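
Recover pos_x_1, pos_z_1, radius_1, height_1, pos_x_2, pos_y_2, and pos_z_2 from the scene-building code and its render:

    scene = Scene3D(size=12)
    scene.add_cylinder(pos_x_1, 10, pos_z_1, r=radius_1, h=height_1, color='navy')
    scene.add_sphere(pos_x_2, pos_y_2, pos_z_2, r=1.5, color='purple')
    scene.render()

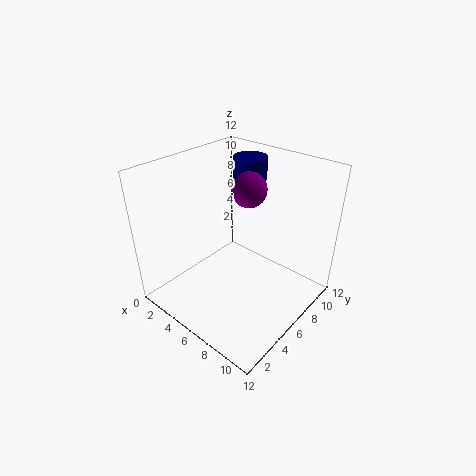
pos_x_1 = 4; pos_z_1 = 9.5; radius_1 = 1.5; height_1 = 2; pos_x_2 = 5.5; pos_y_2 = 8; pos_z_2 = 9.5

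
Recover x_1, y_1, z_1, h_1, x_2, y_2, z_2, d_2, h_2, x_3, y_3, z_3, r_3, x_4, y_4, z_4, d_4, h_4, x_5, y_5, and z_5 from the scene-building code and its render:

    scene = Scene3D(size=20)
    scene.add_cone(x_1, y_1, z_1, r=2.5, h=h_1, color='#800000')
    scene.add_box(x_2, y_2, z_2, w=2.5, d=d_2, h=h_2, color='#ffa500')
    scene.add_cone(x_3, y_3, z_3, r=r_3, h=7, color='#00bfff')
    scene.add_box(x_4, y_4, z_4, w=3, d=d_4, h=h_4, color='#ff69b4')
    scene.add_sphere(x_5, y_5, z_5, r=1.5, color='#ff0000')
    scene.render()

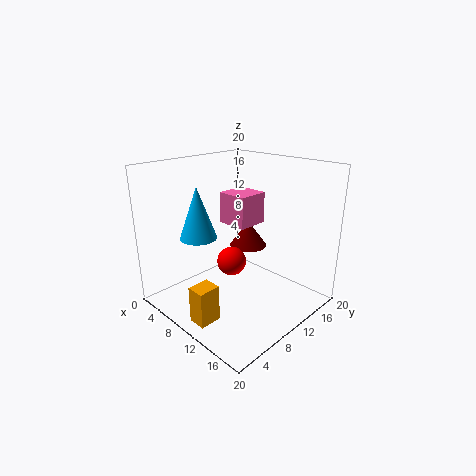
x_1 = 11
y_1 = 11
z_1 = 9
h_1 = 3.5
x_2 = 9.5
y_2 = 1.5
z_2 = 0.5
d_2 = 3
h_2 = 5
x_3 = 7
y_3 = 5.5
z_3 = 10.5
r_3 = 2.5
x_4 = 16.5
y_4 = 1
z_4 = 16.5
d_4 = 3
h_4 = 3
x_5 = 17
y_5 = 2
z_5 = 12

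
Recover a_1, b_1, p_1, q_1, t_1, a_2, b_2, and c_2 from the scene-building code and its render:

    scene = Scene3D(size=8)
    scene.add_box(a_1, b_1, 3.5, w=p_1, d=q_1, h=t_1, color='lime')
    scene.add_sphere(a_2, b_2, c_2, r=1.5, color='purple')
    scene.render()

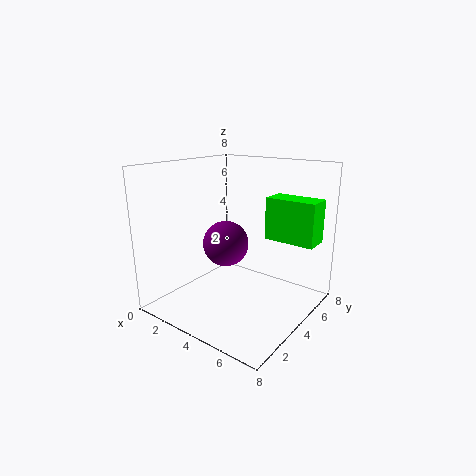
a_1 = 4.5; b_1 = 6; p_1 = 3; q_1 = 1.5; t_1 = 2.5; a_2 = 1.5; b_2 = 6; c_2 = 2.5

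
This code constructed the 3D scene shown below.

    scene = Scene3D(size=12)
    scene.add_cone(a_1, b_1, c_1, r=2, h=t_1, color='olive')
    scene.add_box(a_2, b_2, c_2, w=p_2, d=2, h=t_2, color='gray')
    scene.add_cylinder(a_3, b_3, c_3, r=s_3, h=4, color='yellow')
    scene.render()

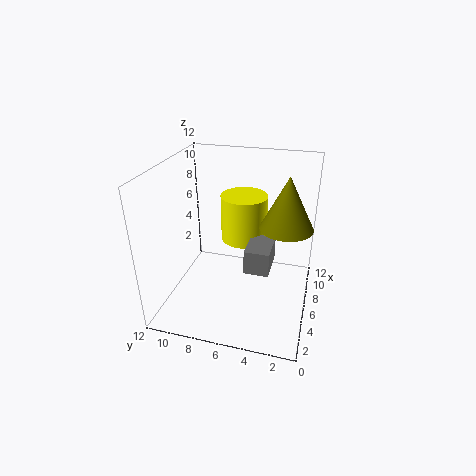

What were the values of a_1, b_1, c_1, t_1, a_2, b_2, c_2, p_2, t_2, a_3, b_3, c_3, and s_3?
a_1 = 5, b_1 = 2, c_1 = 8, t_1 = 4, a_2 = 4, b_2 = 3, c_2 = 4, p_2 = 3, t_2 = 2, a_3 = 8, b_3 = 6, c_3 = 5, s_3 = 2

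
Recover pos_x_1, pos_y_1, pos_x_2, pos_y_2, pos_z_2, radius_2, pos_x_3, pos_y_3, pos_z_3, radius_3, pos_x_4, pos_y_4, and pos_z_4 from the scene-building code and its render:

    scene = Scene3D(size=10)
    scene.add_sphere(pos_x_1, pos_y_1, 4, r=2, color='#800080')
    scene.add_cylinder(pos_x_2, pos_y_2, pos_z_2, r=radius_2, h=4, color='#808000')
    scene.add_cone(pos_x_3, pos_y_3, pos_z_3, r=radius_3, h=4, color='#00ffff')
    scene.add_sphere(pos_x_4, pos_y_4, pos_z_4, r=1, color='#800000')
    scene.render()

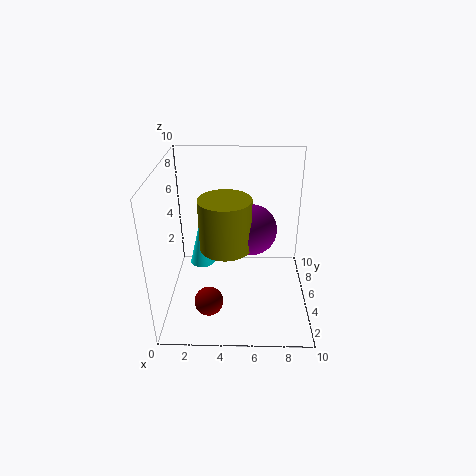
pos_x_1 = 6, pos_y_1 = 8, pos_x_2 = 4, pos_y_2 = 7, pos_z_2 = 3, radius_2 = 2, pos_x_3 = 2, pos_y_3 = 8, pos_z_3 = 1, radius_3 = 1, pos_x_4 = 3, pos_y_4 = 3, pos_z_4 = 1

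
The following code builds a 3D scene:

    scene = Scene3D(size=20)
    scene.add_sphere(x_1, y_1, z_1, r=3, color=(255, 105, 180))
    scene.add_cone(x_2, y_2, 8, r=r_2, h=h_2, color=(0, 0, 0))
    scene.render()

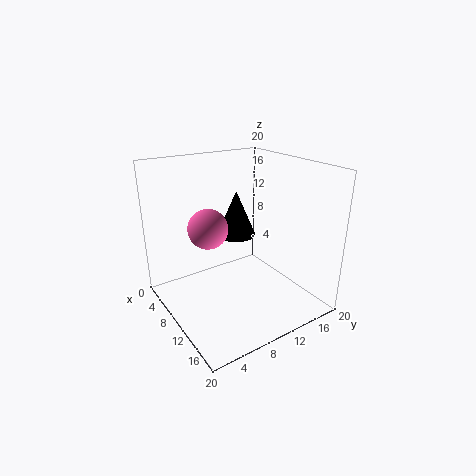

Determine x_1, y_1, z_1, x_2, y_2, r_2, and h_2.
x_1 = 5
y_1 = 8
z_1 = 10
x_2 = 5
y_2 = 13
r_2 = 3
h_2 = 7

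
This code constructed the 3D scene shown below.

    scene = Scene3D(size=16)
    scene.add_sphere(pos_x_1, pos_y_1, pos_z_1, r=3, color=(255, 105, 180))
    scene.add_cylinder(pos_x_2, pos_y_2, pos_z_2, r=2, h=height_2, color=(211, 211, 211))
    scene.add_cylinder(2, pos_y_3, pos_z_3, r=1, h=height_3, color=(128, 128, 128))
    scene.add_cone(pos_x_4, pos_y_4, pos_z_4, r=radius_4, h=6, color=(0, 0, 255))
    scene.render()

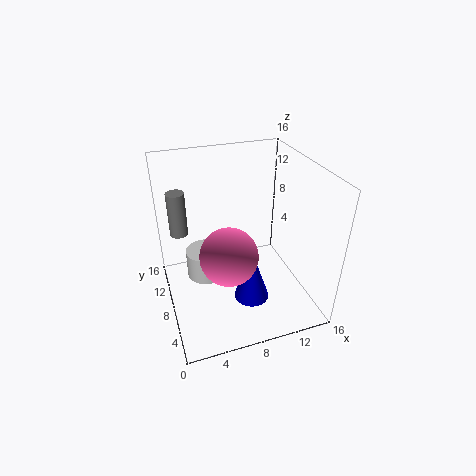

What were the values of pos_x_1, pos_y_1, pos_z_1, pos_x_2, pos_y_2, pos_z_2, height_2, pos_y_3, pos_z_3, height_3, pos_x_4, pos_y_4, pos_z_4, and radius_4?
pos_x_1 = 6; pos_y_1 = 5; pos_z_1 = 8; pos_x_2 = 4; pos_y_2 = 7; pos_z_2 = 5; height_2 = 3; pos_y_3 = 11; pos_z_3 = 8; height_3 = 5; pos_x_4 = 9; pos_y_4 = 6; pos_z_4 = 1; radius_4 = 2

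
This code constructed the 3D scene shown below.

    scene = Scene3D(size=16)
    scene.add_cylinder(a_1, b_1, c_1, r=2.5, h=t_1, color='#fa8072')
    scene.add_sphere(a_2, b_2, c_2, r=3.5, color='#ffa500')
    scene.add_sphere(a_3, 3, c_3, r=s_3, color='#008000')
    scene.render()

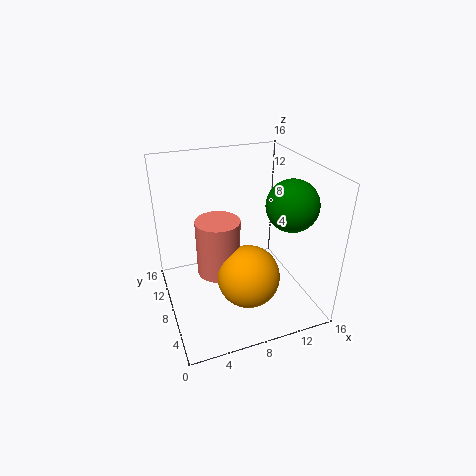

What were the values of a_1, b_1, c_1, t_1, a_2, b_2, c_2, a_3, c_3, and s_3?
a_1 = 6
b_1 = 9
c_1 = 3.5
t_1 = 6.5
a_2 = 8.5
b_2 = 6
c_2 = 4
a_3 = 11.5
c_3 = 13.5
s_3 = 2.5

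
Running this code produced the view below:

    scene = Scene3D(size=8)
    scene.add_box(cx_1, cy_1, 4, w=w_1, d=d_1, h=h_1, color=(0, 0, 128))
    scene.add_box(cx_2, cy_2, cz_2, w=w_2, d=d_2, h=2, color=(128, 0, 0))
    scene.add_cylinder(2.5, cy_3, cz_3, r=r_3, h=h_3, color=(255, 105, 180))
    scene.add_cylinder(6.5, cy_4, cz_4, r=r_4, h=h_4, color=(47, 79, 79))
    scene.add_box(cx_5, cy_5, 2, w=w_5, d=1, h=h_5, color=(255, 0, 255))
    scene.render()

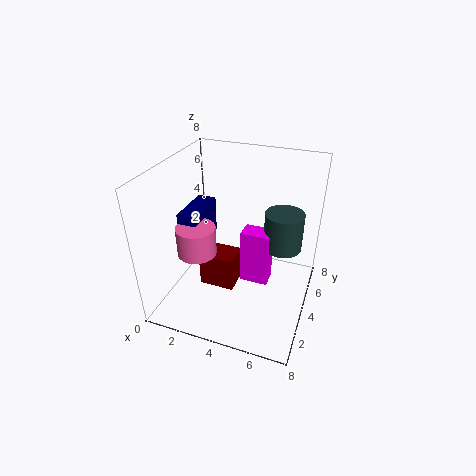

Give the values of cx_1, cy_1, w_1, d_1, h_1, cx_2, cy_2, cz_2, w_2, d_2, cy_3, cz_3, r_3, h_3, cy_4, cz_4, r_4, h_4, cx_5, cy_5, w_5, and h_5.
cx_1 = 1.5
cy_1 = 2
w_1 = 1
d_1 = 2.5
h_1 = 2
cx_2 = 2
cy_2 = 3
cz_2 = 1
w_2 = 2
d_2 = 1.5
cy_3 = 2
cz_3 = 4
r_3 = 1
h_3 = 1.5
cy_4 = 4
cz_4 = 4
r_4 = 1
h_4 = 2
cx_5 = 4.5
cy_5 = 3
w_5 = 1.5
h_5 = 3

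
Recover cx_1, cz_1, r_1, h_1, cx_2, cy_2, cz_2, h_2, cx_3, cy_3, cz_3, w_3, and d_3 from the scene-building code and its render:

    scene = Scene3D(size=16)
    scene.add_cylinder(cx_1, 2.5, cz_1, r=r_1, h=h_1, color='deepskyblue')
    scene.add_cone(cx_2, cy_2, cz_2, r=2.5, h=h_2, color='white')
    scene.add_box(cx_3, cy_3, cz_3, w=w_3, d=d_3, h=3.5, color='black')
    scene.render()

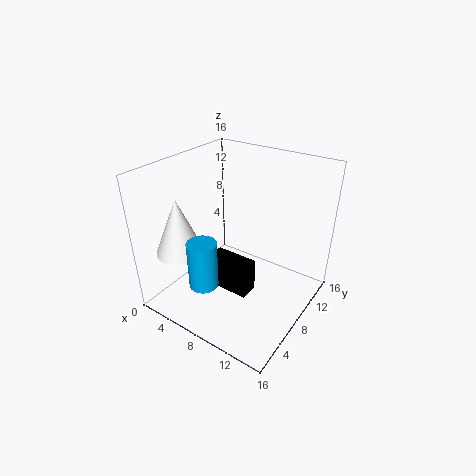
cx_1 = 7.5, cz_1 = 5, r_1 = 1.5, h_1 = 5, cx_2 = 4, cy_2 = 3, cz_2 = 7.5, h_2 = 6, cx_3 = 7, cy_3 = 4, cz_3 = 4, w_3 = 4.5, d_3 = 2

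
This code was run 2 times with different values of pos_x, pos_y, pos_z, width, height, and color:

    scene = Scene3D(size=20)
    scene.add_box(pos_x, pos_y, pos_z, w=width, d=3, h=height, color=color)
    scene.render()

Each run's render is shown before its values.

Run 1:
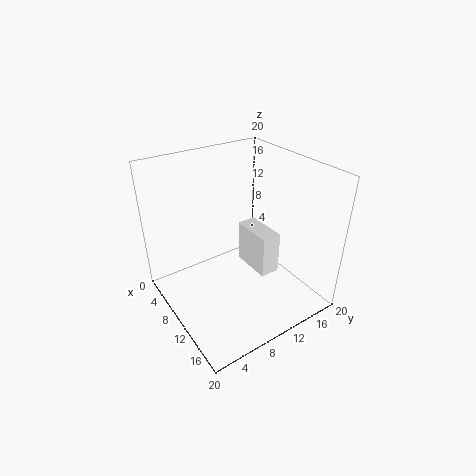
pos_x = 5; pos_y = 13.5; pos_z = 2.5; width = 6.5; height = 6.5; color = 'white'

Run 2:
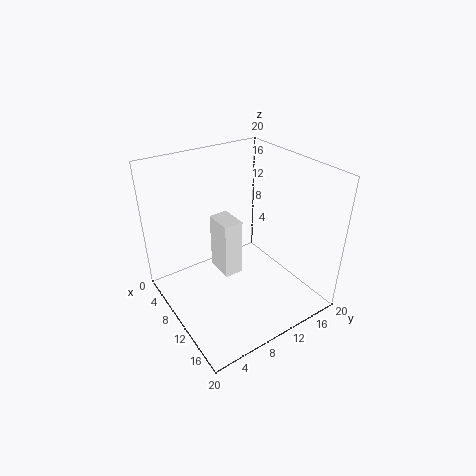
pos_x = 3; pos_y = 9.5; pos_z = 1.5; width = 4.5; height = 9; color = 'white'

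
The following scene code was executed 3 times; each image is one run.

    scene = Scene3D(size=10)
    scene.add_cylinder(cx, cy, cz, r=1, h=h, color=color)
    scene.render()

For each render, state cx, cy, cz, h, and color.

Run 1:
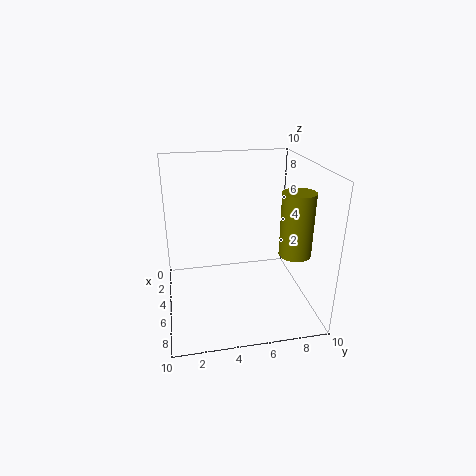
cx = 8, cy = 8, cz = 5, h = 4, color = 'olive'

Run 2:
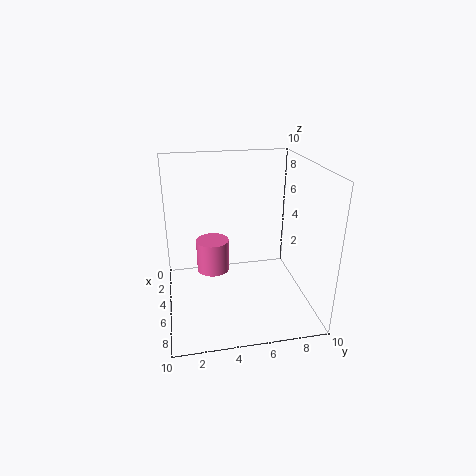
cx = 7, cy = 3, cz = 4, h = 2, color = 'hotpink'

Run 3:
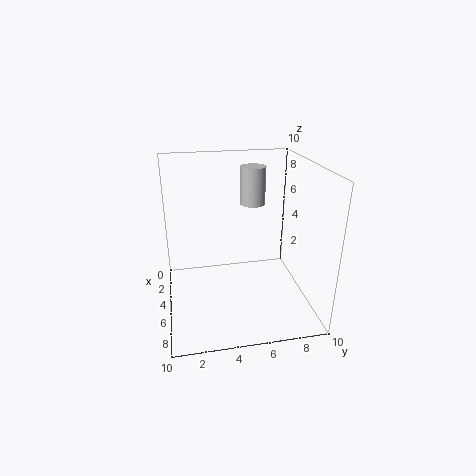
cx = 1, cy = 7, cz = 6, h = 3, color = 'lightgray'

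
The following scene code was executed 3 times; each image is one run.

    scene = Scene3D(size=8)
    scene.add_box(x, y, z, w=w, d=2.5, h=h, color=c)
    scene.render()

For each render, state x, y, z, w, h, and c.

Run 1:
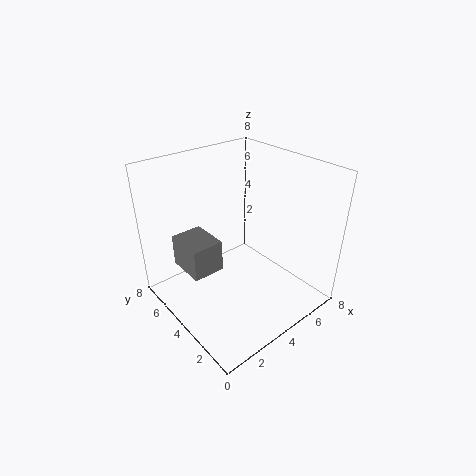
x = 2; y = 5.5; z = 1; w = 2; h = 2; c = 'gray'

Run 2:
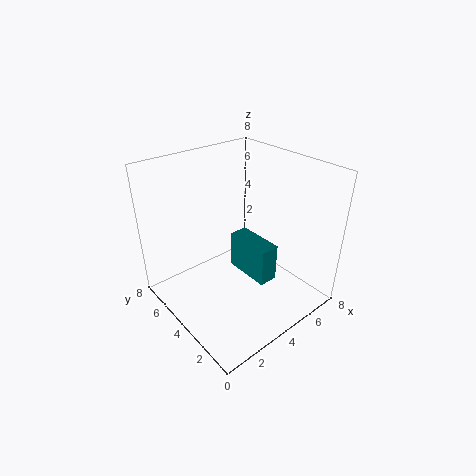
x = 3.5; y = 1.5; z = 2.5; w = 1; h = 2; c = 'teal'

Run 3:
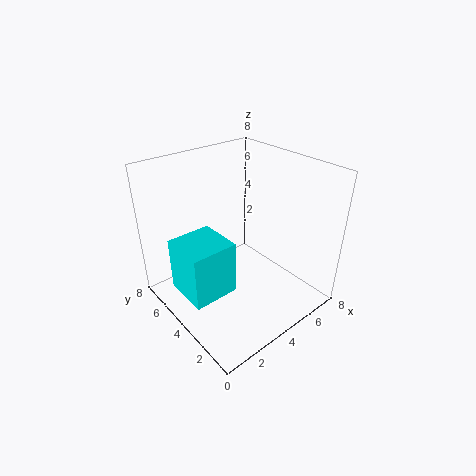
x = 0.5; y = 3; z = 1.5; w = 2.5; h = 3; c = 'cyan'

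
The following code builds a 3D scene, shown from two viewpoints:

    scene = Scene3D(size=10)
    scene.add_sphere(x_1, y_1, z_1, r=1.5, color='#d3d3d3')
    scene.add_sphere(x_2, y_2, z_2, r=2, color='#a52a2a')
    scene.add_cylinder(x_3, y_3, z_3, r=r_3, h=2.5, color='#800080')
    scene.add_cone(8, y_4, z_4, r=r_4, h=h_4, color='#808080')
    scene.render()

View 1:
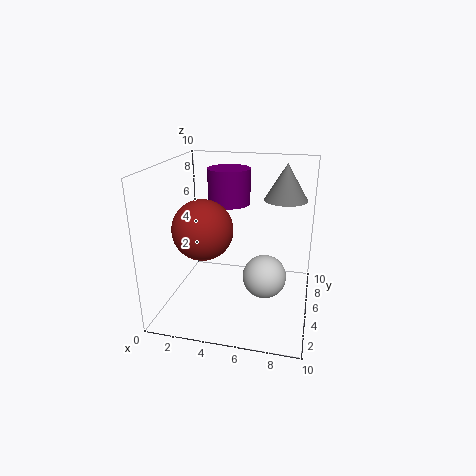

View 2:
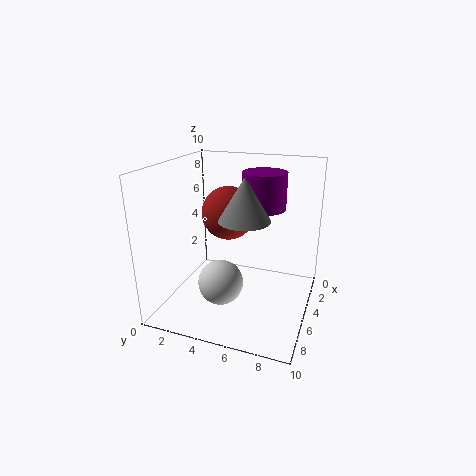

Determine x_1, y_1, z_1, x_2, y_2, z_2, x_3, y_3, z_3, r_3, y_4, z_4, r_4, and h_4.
x_1 = 7, y_1 = 4.5, z_1 = 2.5, x_2 = 3, y_2 = 3.5, z_2 = 6, x_3 = 4, y_3 = 6.5, z_3 = 7, r_3 = 1.5, y_4 = 6.5, z_4 = 7.5, r_4 = 1.5, h_4 = 2.5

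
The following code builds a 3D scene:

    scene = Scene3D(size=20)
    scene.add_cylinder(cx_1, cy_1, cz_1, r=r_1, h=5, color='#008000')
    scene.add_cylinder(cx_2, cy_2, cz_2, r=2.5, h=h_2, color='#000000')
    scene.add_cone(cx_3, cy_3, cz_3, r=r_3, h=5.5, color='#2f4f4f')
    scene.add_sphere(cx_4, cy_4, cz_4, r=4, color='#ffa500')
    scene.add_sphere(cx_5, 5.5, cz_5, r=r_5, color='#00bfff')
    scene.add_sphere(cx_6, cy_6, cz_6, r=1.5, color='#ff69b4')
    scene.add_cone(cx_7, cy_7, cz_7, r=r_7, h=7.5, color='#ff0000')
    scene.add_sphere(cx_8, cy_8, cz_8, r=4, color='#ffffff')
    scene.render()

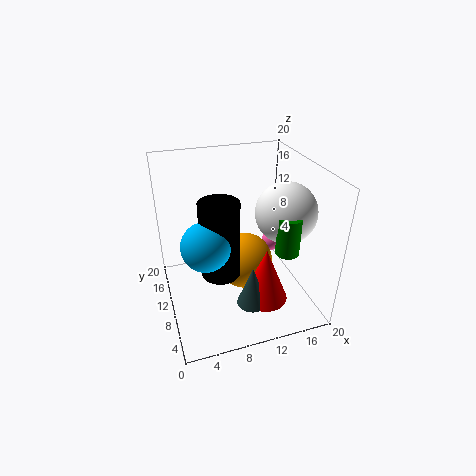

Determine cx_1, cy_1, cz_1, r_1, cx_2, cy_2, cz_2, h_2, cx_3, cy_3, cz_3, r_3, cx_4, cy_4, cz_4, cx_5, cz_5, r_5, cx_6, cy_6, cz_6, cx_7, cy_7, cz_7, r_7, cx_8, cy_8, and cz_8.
cx_1 = 14.5
cy_1 = 4
cz_1 = 10.5
r_1 = 1.5
cx_2 = 6.5
cy_2 = 6.5
cz_2 = 7.5
h_2 = 10
cx_3 = 10
cy_3 = 4
cz_3 = 3.5
r_3 = 2
cx_4 = 11
cy_4 = 10
cz_4 = 6
cx_5 = 4.5
cz_5 = 12.5
r_5 = 3
cx_6 = 16.5
cy_6 = 13
cz_6 = 6.5
cx_7 = 12
cy_7 = 4.5
cz_7 = 3.5
r_7 = 3
cx_8 = 15.5
cy_8 = 7
cz_8 = 14.5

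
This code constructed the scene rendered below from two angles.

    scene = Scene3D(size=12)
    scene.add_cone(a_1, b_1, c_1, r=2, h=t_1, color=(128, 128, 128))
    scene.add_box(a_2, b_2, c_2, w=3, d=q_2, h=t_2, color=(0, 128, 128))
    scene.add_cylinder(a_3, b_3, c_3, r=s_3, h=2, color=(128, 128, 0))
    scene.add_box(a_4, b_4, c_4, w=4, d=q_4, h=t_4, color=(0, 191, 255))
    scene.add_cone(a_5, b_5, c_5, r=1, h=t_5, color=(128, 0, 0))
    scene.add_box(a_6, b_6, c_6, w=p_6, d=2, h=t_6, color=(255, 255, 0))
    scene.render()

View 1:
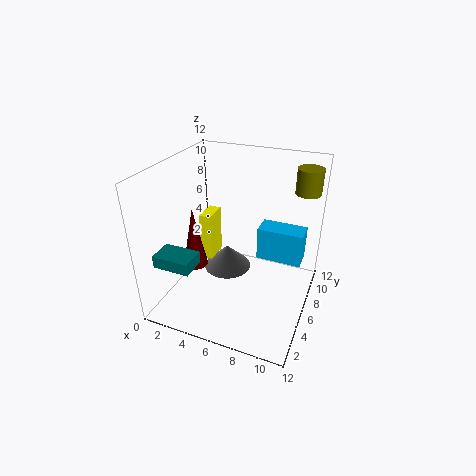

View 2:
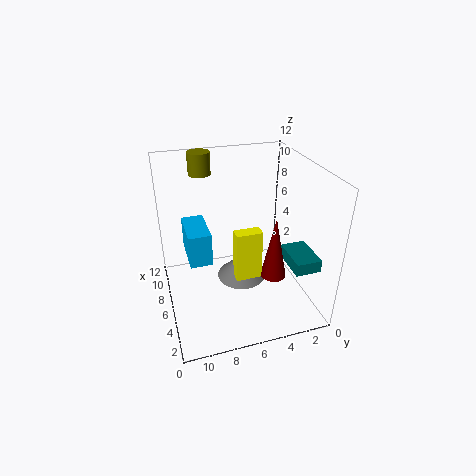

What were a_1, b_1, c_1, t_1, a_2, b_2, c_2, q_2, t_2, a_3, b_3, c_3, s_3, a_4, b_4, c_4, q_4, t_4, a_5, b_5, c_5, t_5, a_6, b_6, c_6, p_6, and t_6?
a_1 = 5
b_1 = 6
c_1 = 3
t_1 = 2
a_2 = 1
b_2 = 1
c_2 = 5
q_2 = 2
t_2 = 1
a_3 = 11
b_3 = 8
c_3 = 10
s_3 = 1
a_4 = 7
b_4 = 8
c_4 = 3
q_4 = 2
t_4 = 3
a_5 = 3
b_5 = 4
c_5 = 4
t_5 = 5
a_6 = 3
b_6 = 5
c_6 = 4
p_6 = 1
t_6 = 4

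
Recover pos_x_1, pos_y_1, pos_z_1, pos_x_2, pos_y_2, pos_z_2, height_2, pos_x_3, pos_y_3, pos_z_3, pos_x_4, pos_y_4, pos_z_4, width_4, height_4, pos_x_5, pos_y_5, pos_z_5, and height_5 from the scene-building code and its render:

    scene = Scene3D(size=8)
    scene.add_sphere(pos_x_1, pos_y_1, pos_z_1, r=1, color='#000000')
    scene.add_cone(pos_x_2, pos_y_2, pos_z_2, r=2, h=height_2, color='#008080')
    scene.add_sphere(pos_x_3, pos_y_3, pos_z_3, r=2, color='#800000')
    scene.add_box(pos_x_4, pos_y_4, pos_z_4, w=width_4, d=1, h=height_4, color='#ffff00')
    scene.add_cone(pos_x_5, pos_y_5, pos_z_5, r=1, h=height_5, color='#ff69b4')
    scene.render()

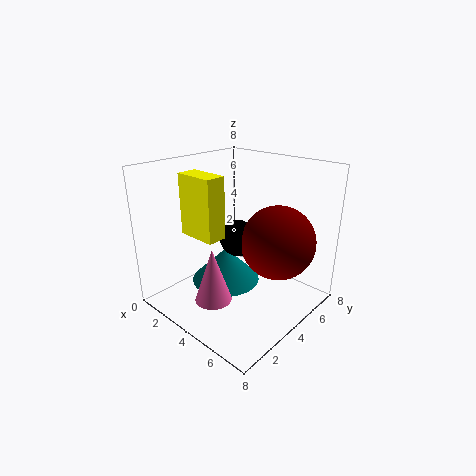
pos_x_1 = 4
pos_y_1 = 4
pos_z_1 = 4
pos_x_2 = 3
pos_y_2 = 4
pos_z_2 = 1
height_2 = 2
pos_x_3 = 6
pos_y_3 = 5
pos_z_3 = 4
pos_x_4 = 3
pos_y_4 = 1
pos_z_4 = 5
width_4 = 2
height_4 = 3
pos_x_5 = 4
pos_y_5 = 2
pos_z_5 = 1
height_5 = 3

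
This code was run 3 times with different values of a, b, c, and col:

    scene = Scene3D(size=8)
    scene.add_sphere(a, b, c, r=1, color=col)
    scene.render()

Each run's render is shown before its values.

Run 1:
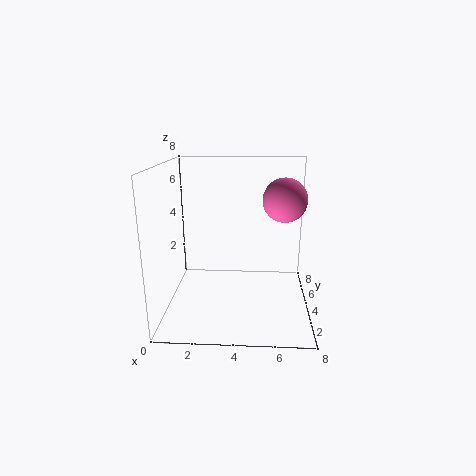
a = 6.25, b = 1.5, c = 6.75, col = 'hotpink'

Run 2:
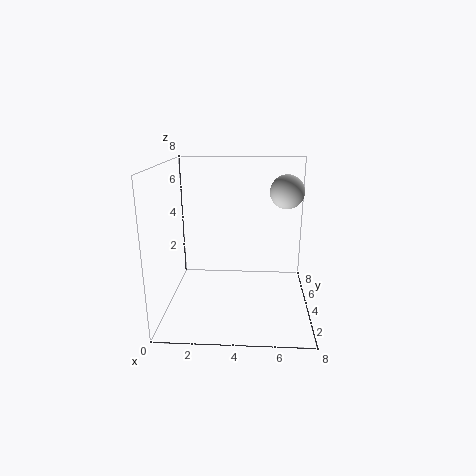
a = 6.75, b = 5.75, c = 6.25, col = 'lightgray'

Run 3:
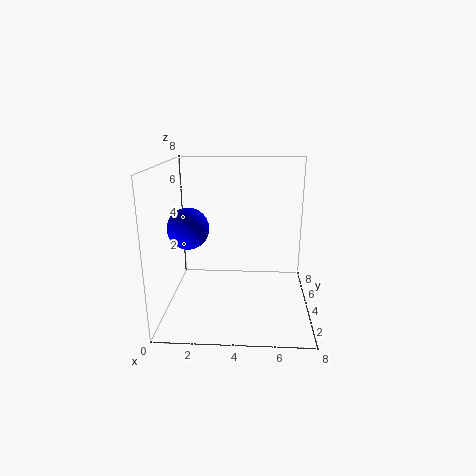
a = 1.75, b = 1.75, c = 5.25, col = 'blue'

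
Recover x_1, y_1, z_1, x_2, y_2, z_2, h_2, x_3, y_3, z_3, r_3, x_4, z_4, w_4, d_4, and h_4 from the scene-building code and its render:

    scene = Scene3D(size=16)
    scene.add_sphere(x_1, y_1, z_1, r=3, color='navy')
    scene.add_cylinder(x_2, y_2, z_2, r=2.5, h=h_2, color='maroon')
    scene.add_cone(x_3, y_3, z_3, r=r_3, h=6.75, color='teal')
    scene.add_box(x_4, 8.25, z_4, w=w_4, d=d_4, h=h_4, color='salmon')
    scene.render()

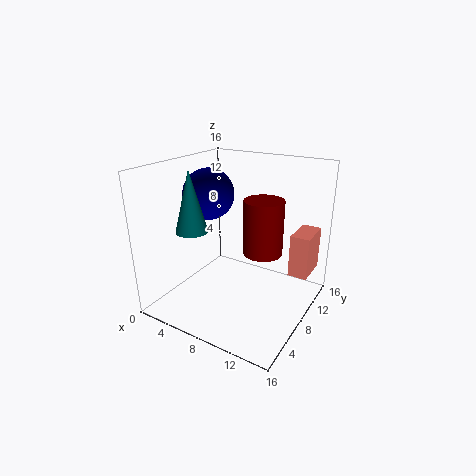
x_1 = 3.25, y_1 = 9.25, z_1 = 12, x_2 = 8.5, y_2 = 13.25, z_2 = 4, h_2 = 7, x_3 = 4, y_3 = 5, z_3 = 9, r_3 = 1.75, x_4 = 14, z_4 = 5, w_4 = 2, d_4 = 3.75, h_4 = 4.5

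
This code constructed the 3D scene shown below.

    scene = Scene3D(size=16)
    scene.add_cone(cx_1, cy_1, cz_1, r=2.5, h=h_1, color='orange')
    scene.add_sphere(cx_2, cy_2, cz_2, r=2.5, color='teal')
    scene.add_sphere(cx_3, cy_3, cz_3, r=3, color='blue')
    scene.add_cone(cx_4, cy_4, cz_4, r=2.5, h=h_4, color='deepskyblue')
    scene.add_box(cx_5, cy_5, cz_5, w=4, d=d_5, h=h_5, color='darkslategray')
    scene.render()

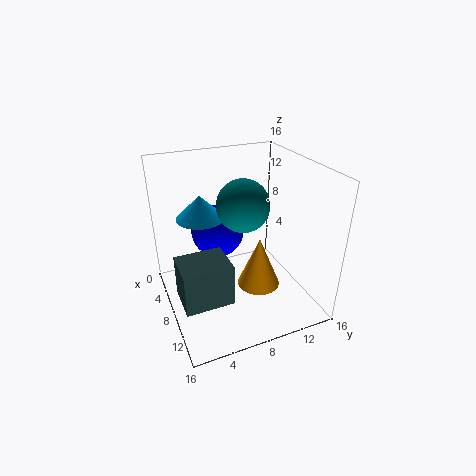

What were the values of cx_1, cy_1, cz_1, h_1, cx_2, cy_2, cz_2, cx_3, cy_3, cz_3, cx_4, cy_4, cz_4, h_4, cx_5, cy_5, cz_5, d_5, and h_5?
cx_1 = 8.5
cy_1 = 10.5
cz_1 = 1.5
h_1 = 6
cx_2 = 11.5
cy_2 = 7
cz_2 = 13.5
cx_3 = 5.5
cy_3 = 6.5
cz_3 = 8
cx_4 = 7.5
cy_4 = 4
cz_4 = 11
h_4 = 2.5
cx_5 = 9
cy_5 = 0.5
cz_5 = 3.5
d_5 = 5
h_5 = 4.5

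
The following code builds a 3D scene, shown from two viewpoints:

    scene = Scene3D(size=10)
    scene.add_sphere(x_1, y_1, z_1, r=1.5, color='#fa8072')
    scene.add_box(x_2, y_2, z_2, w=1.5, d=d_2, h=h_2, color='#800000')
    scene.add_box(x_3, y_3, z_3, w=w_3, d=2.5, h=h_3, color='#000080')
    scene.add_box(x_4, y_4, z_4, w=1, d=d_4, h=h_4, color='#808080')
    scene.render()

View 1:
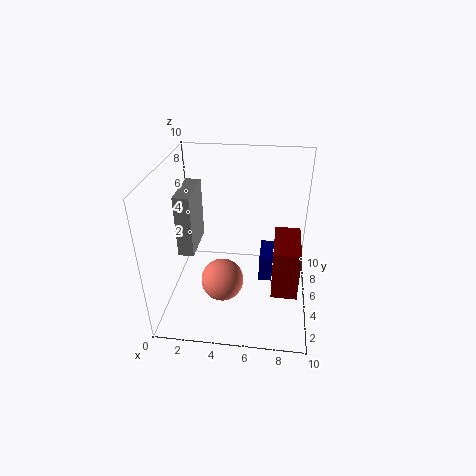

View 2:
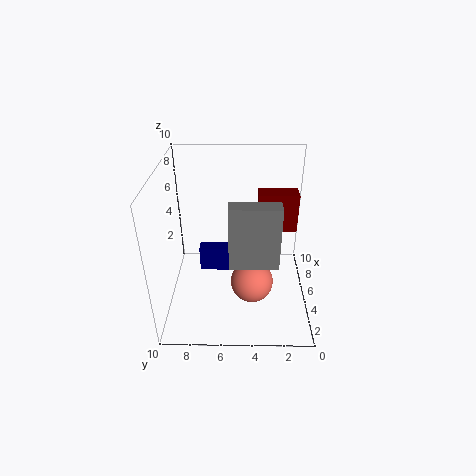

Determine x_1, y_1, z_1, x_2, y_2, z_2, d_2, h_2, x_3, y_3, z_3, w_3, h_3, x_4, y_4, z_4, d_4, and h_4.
x_1 = 4
y_1 = 4
z_1 = 2
x_2 = 7.5
y_2 = 0.5
z_2 = 4
d_2 = 3
h_2 = 3
x_3 = 6.5
y_3 = 5.5
z_3 = 1
w_3 = 1
h_3 = 2
x_4 = 1.5
y_4 = 2.5
z_4 = 5
d_4 = 3
h_4 = 4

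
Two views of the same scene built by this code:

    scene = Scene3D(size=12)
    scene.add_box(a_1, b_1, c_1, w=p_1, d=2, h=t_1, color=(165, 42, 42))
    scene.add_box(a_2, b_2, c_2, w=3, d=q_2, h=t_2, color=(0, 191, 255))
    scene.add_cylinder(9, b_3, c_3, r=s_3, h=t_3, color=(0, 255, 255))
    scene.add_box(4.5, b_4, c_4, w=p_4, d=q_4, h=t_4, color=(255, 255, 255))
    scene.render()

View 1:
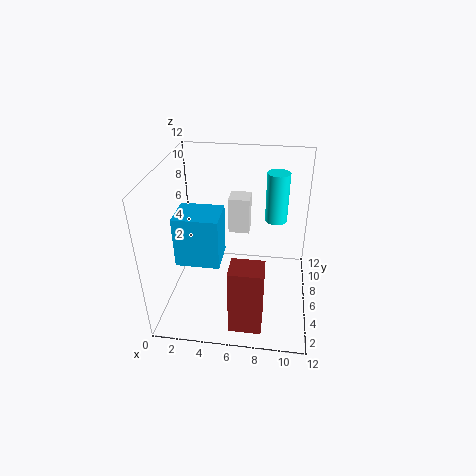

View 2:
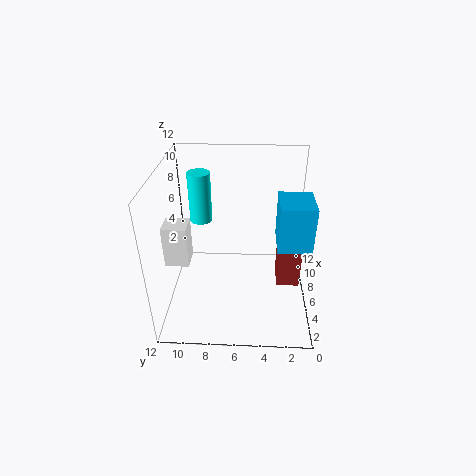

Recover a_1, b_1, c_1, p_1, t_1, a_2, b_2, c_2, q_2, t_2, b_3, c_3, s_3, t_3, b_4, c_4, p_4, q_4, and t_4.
a_1 = 6; b_1 = 0.5; c_1 = 1; p_1 = 2.5; t_1 = 5.5; a_2 = 2.5; b_2 = 0.5; c_2 = 7; q_2 = 2.5; t_2 = 3.5; b_3 = 9.5; c_3 = 6; s_3 = 1; t_3 = 4.5; b_4 = 10; c_4 = 4; p_4 = 2; q_4 = 2; t_4 = 3.5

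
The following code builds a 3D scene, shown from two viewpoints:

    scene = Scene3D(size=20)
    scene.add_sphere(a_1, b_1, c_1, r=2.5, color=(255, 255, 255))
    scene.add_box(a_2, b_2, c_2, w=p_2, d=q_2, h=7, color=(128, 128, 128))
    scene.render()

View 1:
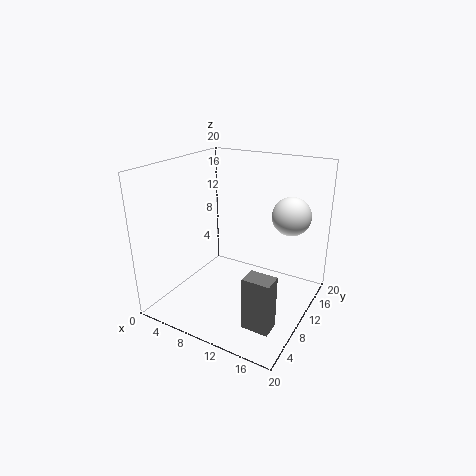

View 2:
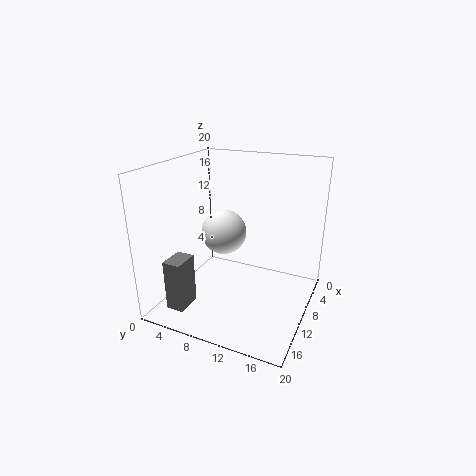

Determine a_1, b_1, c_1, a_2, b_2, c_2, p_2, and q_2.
a_1 = 17
b_1 = 11.5
c_1 = 14
a_2 = 14.5
b_2 = 3
c_2 = 1.5
p_2 = 3.5
q_2 = 2.5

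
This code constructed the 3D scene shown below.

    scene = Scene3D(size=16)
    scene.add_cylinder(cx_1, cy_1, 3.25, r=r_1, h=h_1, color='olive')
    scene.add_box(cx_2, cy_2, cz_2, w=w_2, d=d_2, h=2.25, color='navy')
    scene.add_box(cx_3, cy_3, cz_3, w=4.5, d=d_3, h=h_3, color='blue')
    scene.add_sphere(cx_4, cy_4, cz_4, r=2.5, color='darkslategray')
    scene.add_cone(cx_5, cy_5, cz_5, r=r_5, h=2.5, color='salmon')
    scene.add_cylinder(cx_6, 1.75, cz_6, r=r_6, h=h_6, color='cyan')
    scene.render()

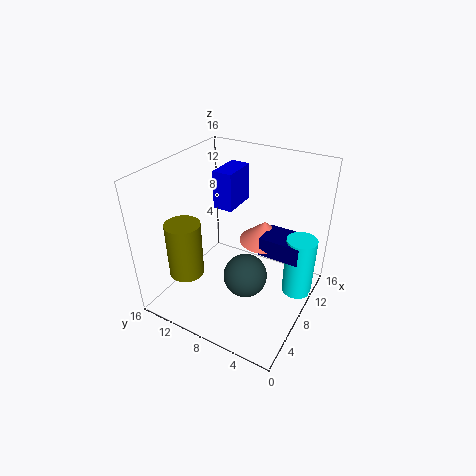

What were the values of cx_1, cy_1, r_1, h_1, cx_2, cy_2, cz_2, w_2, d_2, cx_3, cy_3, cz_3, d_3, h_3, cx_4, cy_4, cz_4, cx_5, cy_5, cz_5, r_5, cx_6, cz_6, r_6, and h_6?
cx_1 = 5
cy_1 = 13.25
r_1 = 2
h_1 = 6.5
cx_2 = 9.75
cy_2 = 1.5
cz_2 = 5.25
w_2 = 3.5
d_2 = 4.75
cx_3 = 11.5
cy_3 = 11
cz_3 = 8.75
d_3 = 2.5
h_3 = 4.75
cx_4 = 7.5
cy_4 = 6.75
cz_4 = 3.5
cx_5 = 12.25
cy_5 = 6.75
cz_5 = 5.75
r_5 = 3
cx_6 = 11.5
cz_6 = 0.5
r_6 = 1.75
h_6 = 7.25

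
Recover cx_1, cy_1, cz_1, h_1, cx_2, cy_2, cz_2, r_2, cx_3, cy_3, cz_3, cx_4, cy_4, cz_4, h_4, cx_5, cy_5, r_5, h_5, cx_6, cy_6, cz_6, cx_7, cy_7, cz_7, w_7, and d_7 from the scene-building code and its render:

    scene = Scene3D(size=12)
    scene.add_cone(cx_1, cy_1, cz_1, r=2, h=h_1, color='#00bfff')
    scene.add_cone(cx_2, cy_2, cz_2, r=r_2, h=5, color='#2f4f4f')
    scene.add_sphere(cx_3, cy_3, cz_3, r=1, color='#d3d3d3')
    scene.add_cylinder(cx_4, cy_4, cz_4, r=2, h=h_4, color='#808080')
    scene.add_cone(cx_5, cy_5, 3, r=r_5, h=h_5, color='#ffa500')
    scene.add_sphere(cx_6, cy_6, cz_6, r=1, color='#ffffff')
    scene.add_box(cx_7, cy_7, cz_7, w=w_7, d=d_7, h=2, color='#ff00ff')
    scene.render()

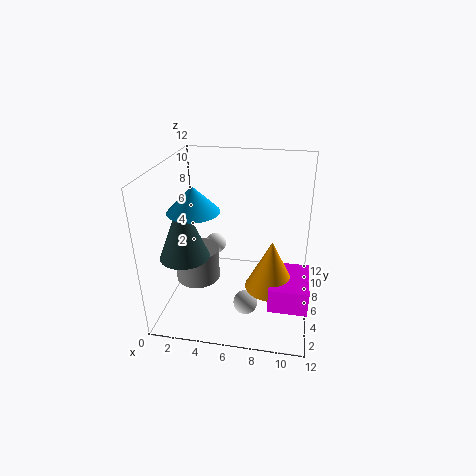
cx_1 = 3; cy_1 = 4; cz_1 = 9; h_1 = 2; cx_2 = 2; cy_2 = 4; cz_2 = 5; r_2 = 2; cx_3 = 7; cy_3 = 4; cz_3 = 1; cx_4 = 2; cy_4 = 7; cz_4 = 1; h_4 = 3; cx_5 = 9; cy_5 = 4; r_5 = 2; h_5 = 4; cx_6 = 3; cy_6 = 10; cz_6 = 3; cx_7 = 9; cy_7 = 2; cz_7 = 2; w_7 = 3; d_7 = 4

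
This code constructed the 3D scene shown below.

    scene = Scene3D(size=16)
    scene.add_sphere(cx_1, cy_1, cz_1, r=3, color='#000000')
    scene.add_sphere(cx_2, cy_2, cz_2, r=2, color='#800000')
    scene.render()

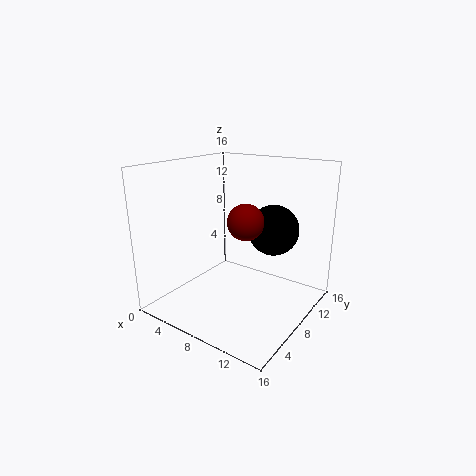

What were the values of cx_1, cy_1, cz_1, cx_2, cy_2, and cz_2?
cx_1 = 10; cy_1 = 12.5; cz_1 = 8; cx_2 = 9; cy_2 = 8; cz_2 = 10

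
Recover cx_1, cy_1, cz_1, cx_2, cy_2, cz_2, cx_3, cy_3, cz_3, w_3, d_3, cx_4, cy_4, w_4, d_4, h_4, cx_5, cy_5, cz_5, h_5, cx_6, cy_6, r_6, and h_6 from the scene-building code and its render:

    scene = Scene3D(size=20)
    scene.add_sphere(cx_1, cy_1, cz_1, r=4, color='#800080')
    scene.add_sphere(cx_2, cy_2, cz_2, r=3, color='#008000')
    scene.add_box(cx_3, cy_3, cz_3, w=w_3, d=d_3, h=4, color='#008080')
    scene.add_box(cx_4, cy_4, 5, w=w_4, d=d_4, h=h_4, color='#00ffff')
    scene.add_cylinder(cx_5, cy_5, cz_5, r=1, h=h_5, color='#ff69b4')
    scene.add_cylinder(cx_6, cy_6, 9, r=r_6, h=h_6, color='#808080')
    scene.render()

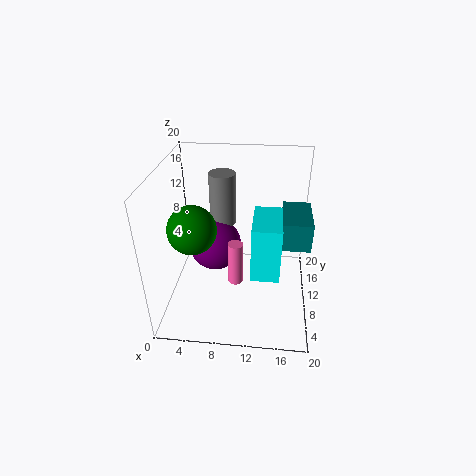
cx_1 = 6; cy_1 = 14; cz_1 = 6; cx_2 = 5; cy_2 = 5; cz_2 = 14; cx_3 = 16; cy_3 = 9; cz_3 = 9; w_3 = 4; d_3 = 7; cx_4 = 12; cy_4 = 7; w_4 = 4; d_4 = 7; h_4 = 8; cx_5 = 10; cy_5 = 7; cz_5 = 5; h_5 = 6; cx_6 = 7; cy_6 = 16; r_6 = 2; h_6 = 8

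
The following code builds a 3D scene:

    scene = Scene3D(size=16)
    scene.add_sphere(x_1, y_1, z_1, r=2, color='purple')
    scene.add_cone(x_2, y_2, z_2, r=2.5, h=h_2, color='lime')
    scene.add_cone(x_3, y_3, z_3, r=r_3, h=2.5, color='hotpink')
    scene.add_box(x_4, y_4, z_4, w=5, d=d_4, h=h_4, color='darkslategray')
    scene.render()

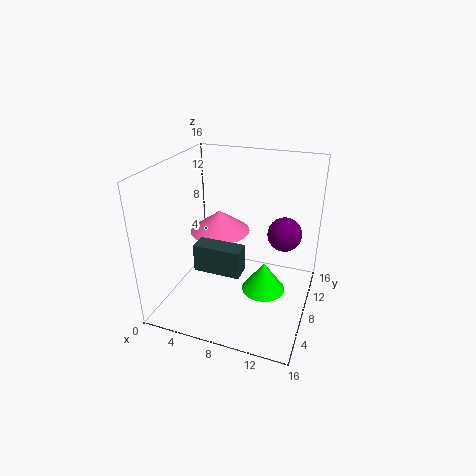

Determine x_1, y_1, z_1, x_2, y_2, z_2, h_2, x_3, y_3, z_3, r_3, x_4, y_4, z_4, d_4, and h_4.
x_1 = 12.5, y_1 = 11.5, z_1 = 7.5, x_2 = 11, y_2 = 8.5, z_2 = 1.5, h_2 = 3.5, x_3 = 5, y_3 = 10, z_3 = 7.5, r_3 = 3.5, x_4 = 4.5, y_4 = 4, z_4 = 5.5, d_4 = 2, h_4 = 3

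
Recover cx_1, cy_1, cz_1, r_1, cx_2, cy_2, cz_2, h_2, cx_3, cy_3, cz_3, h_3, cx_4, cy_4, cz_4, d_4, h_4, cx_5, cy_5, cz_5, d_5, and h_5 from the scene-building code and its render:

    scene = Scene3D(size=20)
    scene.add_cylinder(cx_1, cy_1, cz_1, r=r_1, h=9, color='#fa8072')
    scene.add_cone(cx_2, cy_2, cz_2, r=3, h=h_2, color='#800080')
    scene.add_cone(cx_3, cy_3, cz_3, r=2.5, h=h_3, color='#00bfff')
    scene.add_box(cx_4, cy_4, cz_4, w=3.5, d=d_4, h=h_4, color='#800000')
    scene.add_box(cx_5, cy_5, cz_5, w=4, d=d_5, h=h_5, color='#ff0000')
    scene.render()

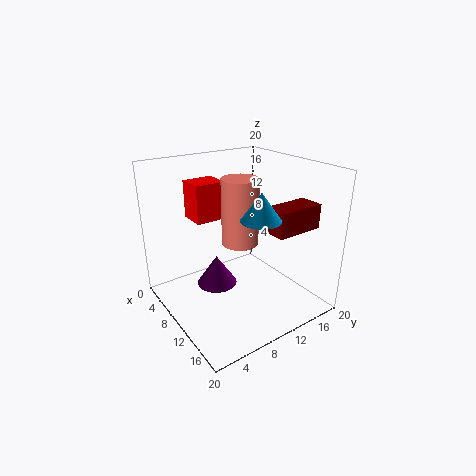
cx_1 = 10.5, cy_1 = 10, cz_1 = 9.5, r_1 = 2.5, cx_2 = 6.5, cy_2 = 8.5, cz_2 = 1.5, h_2 = 4.5, cx_3 = 15.5, cy_3 = 9.5, cz_3 = 14.5, h_3 = 3.5, cx_4 = 12, cy_4 = 13, cz_4 = 11, d_4 = 7, h_4 = 3.5, cx_5 = 2, cy_5 = 6, cz_5 = 11.5, d_5 = 4.5, h_5 = 5.5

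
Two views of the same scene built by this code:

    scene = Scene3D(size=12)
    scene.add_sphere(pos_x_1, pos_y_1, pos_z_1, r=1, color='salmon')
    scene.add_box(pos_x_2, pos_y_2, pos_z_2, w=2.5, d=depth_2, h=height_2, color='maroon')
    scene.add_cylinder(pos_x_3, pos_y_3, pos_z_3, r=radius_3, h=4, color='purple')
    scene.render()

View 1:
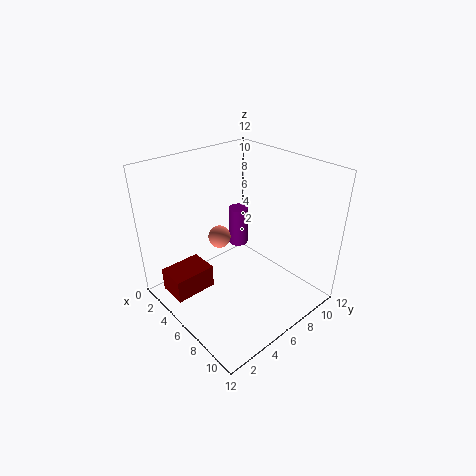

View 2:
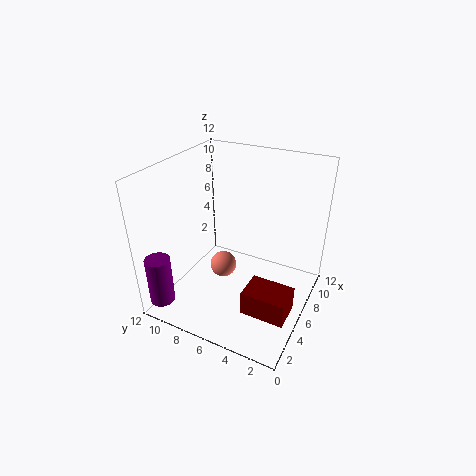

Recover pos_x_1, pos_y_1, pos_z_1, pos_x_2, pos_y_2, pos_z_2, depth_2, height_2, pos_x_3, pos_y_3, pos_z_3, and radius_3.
pos_x_1 = 3.5, pos_y_1 = 6, pos_z_1 = 5, pos_x_2 = 2.5, pos_y_2 = 0.5, pos_z_2 = 1.5, depth_2 = 3.5, height_2 = 2, pos_x_3 = 1, pos_y_3 = 10.5, pos_z_3 = 1.5, radius_3 = 1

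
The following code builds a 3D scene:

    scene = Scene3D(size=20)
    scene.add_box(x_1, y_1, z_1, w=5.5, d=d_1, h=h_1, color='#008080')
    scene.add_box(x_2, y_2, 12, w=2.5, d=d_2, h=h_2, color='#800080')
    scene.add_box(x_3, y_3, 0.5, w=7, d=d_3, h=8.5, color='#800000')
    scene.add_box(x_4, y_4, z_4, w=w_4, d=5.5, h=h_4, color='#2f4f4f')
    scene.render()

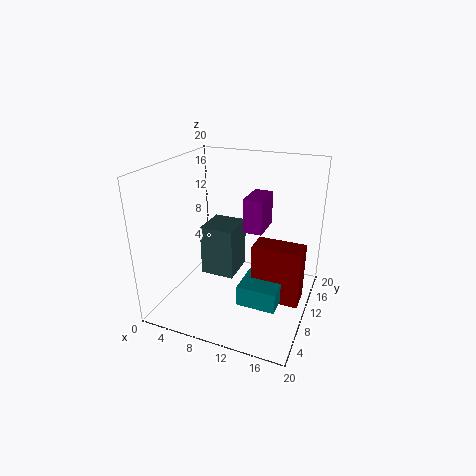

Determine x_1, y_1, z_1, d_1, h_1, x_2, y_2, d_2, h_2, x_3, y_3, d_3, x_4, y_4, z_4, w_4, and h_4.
x_1 = 11
y_1 = 7
z_1 = 1
d_1 = 5.5
h_1 = 3
x_2 = 11.5
y_2 = 8
d_2 = 4.5
h_2 = 4.5
x_3 = 12
y_3 = 10
d_3 = 3.5
x_4 = 4
y_4 = 10
z_4 = 3
w_4 = 5
h_4 = 7.5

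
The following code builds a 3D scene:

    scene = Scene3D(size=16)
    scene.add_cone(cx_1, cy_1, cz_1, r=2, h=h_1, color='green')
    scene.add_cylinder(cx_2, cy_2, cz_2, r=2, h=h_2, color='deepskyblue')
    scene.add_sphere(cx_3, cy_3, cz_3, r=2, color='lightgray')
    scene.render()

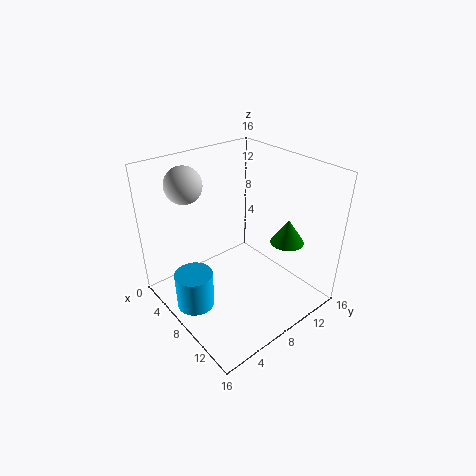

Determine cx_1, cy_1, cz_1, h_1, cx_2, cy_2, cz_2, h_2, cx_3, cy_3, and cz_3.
cx_1 = 10; cy_1 = 14; cz_1 = 6; h_1 = 3; cx_2 = 8; cy_2 = 2; cz_2 = 2; h_2 = 4; cx_3 = 4; cy_3 = 4; cz_3 = 14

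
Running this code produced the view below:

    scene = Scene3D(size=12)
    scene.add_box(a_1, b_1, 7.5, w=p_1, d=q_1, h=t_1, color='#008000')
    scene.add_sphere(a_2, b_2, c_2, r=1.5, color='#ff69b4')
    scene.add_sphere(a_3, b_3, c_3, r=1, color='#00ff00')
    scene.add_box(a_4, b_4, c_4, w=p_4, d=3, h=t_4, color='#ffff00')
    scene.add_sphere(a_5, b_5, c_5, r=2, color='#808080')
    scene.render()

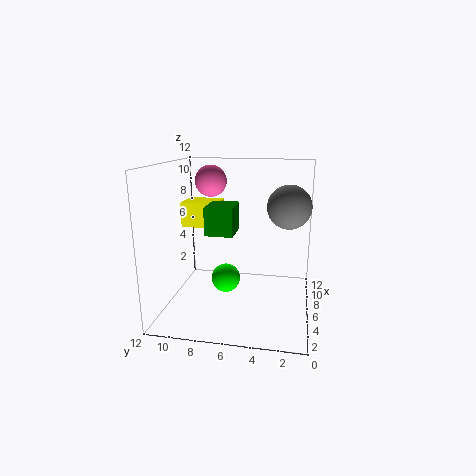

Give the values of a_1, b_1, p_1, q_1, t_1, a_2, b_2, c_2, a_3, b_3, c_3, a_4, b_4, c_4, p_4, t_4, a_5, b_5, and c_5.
a_1 = 1.5, b_1 = 5.5, p_1 = 2.5, q_1 = 2, t_1 = 2, a_2 = 10.5, b_2 = 9.5, c_2 = 10, a_3 = 1.5, b_3 = 6, c_3 = 4.5, a_4 = 5, b_4 = 7.5, c_4 = 7, p_4 = 2.5, t_4 = 2, a_5 = 9.5, b_5 = 2, c_5 = 8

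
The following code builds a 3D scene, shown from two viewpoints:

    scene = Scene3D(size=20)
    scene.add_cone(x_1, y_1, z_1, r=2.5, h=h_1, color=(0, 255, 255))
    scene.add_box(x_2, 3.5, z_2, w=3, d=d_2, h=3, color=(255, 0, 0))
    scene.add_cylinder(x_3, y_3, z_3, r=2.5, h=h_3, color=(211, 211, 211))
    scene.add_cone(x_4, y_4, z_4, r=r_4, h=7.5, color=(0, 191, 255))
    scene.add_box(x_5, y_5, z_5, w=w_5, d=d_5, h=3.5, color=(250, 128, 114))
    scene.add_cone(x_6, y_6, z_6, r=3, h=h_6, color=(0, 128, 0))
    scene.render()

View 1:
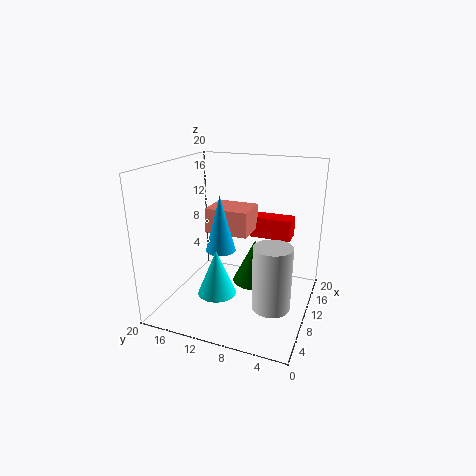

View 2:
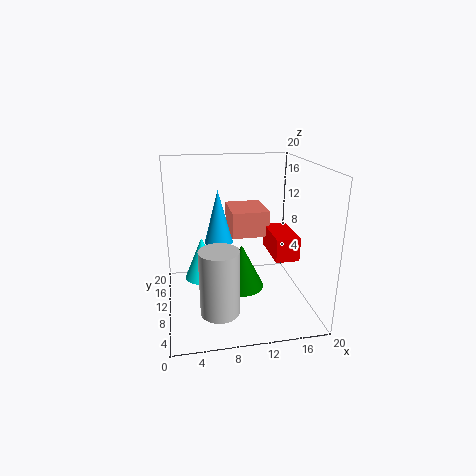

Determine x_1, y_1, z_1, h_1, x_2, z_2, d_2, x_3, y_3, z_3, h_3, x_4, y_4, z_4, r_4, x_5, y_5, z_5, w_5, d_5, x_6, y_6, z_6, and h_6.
x_1 = 5; y_1 = 11; z_1 = 4; h_1 = 6; x_2 = 13.5; z_2 = 9; d_2 = 6; x_3 = 6.5; y_3 = 4; z_3 = 2.5; h_3 = 8.5; x_4 = 7.5; y_4 = 11.5; z_4 = 9; r_4 = 2; x_5 = 9; y_5 = 8.5; z_5 = 10.5; w_5 = 5; d_5 = 6; x_6 = 10; y_6 = 7.5; z_6 = 4; h_6 = 6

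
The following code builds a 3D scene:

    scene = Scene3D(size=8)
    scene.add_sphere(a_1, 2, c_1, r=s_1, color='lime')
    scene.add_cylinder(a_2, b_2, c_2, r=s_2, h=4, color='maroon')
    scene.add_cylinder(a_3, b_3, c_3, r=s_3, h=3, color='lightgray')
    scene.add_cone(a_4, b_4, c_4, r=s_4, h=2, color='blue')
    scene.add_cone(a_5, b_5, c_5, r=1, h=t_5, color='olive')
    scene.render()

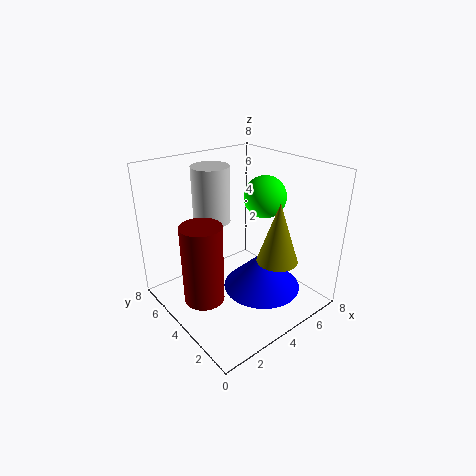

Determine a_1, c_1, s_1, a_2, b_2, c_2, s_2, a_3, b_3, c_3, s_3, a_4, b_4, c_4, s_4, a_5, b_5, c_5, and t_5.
a_1 = 4, c_1 = 7, s_1 = 1, a_2 = 1, b_2 = 3, c_2 = 2, s_2 = 1, a_3 = 3, b_3 = 5, c_3 = 5, s_3 = 1, a_4 = 4, b_4 = 2, c_4 = 2, s_4 = 2, a_5 = 4, b_5 = 1, c_5 = 4, t_5 = 3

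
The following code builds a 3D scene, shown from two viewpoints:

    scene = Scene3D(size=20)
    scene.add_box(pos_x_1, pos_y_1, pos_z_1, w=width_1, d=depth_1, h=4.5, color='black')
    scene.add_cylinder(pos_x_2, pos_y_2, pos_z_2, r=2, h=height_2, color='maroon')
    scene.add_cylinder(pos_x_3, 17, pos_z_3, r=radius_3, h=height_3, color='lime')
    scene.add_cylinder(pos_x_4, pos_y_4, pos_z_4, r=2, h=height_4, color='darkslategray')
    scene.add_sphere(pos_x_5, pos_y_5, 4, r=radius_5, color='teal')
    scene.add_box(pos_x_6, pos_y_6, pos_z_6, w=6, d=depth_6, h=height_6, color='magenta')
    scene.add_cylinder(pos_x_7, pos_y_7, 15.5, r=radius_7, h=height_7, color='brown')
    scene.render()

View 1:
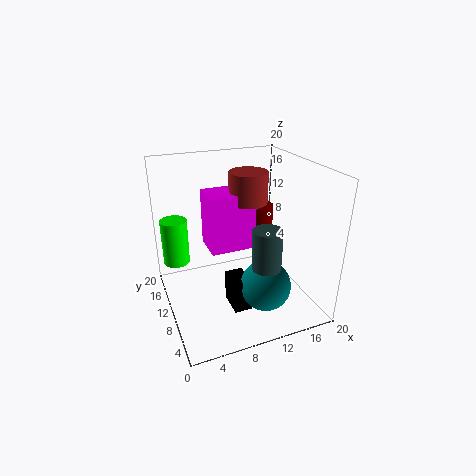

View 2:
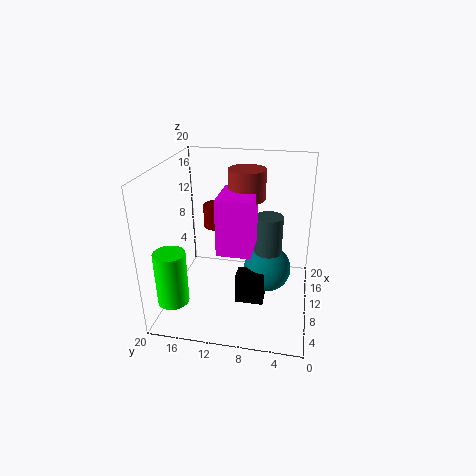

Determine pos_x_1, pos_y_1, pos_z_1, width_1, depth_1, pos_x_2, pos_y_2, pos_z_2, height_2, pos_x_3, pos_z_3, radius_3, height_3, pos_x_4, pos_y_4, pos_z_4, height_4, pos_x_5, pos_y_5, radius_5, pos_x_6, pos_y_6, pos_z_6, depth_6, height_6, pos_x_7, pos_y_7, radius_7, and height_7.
pos_x_1 = 8
pos_y_1 = 6
pos_z_1 = 0.5
width_1 = 2.5
depth_1 = 4
pos_x_2 = 15.5
pos_y_2 = 14.5
pos_z_2 = 9
height_2 = 3.5
pos_x_3 = 2.5
pos_z_3 = 4
radius_3 = 2
height_3 = 7
pos_x_4 = 12.5
pos_y_4 = 6
pos_z_4 = 3
height_4 = 9.5
pos_x_5 = 12.5
pos_y_5 = 6
radius_5 = 3.5
pos_x_6 = 5.5
pos_y_6 = 7.5
pos_z_6 = 9.5
depth_6 = 4.5
height_6 = 7.5
pos_x_7 = 11
pos_y_7 = 9
radius_7 = 2.5
height_7 = 4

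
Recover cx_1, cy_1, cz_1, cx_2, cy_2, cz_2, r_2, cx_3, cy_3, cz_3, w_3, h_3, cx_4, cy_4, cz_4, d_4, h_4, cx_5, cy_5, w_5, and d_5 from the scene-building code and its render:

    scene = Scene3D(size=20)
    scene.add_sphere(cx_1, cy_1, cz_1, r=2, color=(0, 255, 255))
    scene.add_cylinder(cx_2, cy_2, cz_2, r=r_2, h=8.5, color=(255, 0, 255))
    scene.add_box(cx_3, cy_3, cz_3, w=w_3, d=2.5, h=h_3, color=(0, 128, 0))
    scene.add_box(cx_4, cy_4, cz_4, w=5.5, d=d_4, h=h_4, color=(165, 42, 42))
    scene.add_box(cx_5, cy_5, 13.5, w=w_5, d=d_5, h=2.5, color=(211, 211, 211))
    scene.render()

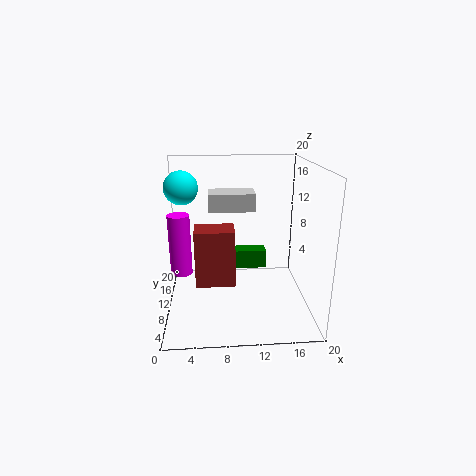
cx_1 = 3, cy_1 = 6, cz_1 = 18, cx_2 = 2, cy_2 = 10, cz_2 = 5, r_2 = 1.5, cx_3 = 9.5, cy_3 = 15.5, cz_3 = 2.5, w_3 = 5.5, h_3 = 3, cx_4 = 4, cy_4 = 8, cz_4 = 3.5, d_4 = 4, h_4 = 8, cx_5 = 6, cy_5 = 10.5, w_5 = 6.5, d_5 = 4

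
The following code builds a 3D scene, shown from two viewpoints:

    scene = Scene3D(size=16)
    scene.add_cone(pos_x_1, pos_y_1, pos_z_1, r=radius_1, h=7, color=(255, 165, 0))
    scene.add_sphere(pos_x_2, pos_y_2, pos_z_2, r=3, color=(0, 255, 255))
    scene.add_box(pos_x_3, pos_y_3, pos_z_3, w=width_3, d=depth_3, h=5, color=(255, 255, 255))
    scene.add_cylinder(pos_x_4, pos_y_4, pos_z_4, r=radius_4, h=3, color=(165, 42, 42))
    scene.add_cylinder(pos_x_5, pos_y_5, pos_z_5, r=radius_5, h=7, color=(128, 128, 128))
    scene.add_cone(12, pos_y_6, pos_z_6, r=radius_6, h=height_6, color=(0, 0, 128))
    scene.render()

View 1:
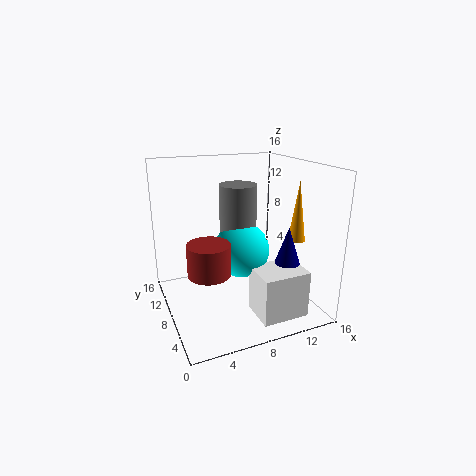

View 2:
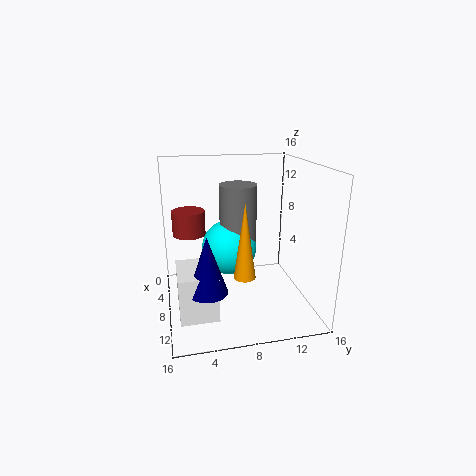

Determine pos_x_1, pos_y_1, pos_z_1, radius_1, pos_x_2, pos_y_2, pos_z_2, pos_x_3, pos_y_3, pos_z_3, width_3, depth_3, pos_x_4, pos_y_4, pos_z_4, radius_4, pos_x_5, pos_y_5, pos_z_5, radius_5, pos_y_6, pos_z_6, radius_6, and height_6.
pos_x_1 = 15, pos_y_1 = 7, pos_z_1 = 7, radius_1 = 1, pos_x_2 = 8, pos_y_2 = 7, pos_z_2 = 7, pos_x_3 = 8, pos_y_3 = 1, pos_z_3 = 1, width_3 = 5, depth_3 = 4, pos_x_4 = 3, pos_y_4 = 3, pos_z_4 = 7, radius_4 = 2, pos_x_5 = 8, pos_y_5 = 8, pos_z_5 = 7, radius_5 = 2, pos_y_6 = 4, pos_z_6 = 4, radius_6 = 2, height_6 = 6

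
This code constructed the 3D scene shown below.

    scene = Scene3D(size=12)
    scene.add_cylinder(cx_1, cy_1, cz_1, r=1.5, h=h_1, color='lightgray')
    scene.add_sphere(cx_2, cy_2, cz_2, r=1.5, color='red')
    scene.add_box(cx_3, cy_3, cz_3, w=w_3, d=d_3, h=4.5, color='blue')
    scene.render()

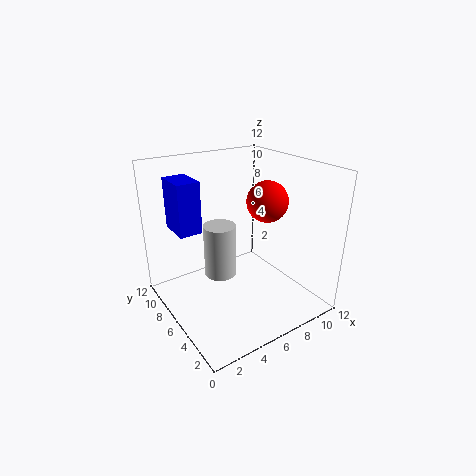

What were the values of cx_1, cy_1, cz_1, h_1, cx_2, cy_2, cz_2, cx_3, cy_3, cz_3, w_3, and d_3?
cx_1 = 6, cy_1 = 9, cz_1 = 1, h_1 = 5, cx_2 = 6.5, cy_2 = 3, cz_2 = 10, cx_3 = 2, cy_3 = 8.5, cz_3 = 6, w_3 = 2, d_3 = 3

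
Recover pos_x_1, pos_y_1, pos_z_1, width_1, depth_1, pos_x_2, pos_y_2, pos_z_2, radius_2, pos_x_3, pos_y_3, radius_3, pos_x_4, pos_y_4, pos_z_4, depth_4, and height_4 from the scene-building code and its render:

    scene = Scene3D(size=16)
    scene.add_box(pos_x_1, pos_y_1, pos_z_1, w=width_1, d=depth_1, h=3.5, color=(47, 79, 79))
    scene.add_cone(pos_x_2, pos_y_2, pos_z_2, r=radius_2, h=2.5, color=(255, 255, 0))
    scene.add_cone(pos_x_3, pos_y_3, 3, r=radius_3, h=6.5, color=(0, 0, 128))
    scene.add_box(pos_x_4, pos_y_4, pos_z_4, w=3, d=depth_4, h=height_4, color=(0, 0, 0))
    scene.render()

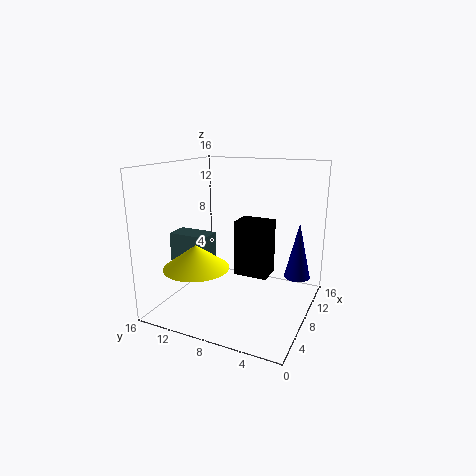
pos_x_1 = 5, pos_y_1 = 10.5, pos_z_1 = 5, width_1 = 2.5, depth_1 = 4.5, pos_x_2 = 4, pos_y_2 = 11, pos_z_2 = 5.5, radius_2 = 3.5, pos_x_3 = 11.5, pos_y_3 = 2, radius_3 = 1.5, pos_x_4 = 9, pos_y_4 = 5, pos_z_4 = 3, depth_4 = 4, height_4 = 6.5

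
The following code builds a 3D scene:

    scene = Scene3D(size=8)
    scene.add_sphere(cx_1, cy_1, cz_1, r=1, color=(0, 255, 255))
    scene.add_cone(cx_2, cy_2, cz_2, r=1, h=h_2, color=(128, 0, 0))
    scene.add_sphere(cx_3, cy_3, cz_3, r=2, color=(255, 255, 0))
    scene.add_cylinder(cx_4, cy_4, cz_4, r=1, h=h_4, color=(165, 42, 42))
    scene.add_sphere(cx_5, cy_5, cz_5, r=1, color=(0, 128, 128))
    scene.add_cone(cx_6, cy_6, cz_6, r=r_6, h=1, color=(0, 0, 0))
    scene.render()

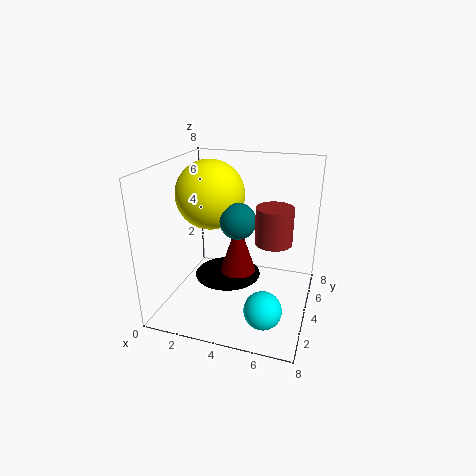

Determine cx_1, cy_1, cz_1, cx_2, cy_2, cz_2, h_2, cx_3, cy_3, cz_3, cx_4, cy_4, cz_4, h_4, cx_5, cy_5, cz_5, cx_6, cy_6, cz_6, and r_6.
cx_1 = 6
cy_1 = 2
cz_1 = 1
cx_2 = 4
cy_2 = 4
cz_2 = 2
h_2 = 3
cx_3 = 2
cy_3 = 5
cz_3 = 6
cx_4 = 6
cy_4 = 4
cz_4 = 4
h_4 = 2
cx_5 = 4
cy_5 = 4
cz_5 = 5
cx_6 = 3
cy_6 = 5
cz_6 = 1
r_6 = 2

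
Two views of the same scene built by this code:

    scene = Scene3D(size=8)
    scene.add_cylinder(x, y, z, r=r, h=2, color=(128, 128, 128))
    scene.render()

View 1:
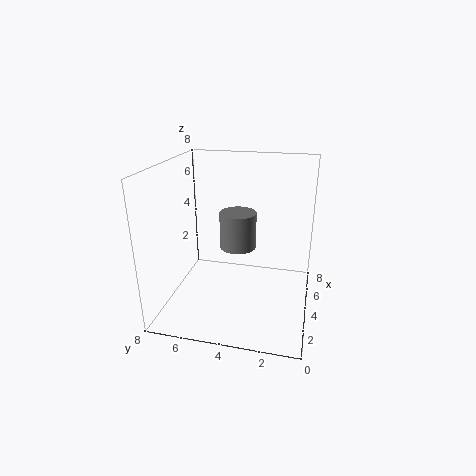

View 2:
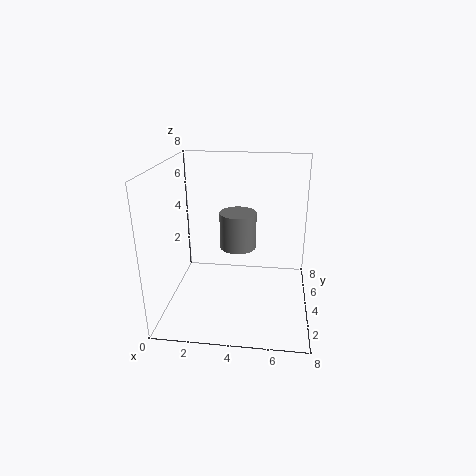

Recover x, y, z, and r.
x = 4
y = 4
z = 3.5
r = 1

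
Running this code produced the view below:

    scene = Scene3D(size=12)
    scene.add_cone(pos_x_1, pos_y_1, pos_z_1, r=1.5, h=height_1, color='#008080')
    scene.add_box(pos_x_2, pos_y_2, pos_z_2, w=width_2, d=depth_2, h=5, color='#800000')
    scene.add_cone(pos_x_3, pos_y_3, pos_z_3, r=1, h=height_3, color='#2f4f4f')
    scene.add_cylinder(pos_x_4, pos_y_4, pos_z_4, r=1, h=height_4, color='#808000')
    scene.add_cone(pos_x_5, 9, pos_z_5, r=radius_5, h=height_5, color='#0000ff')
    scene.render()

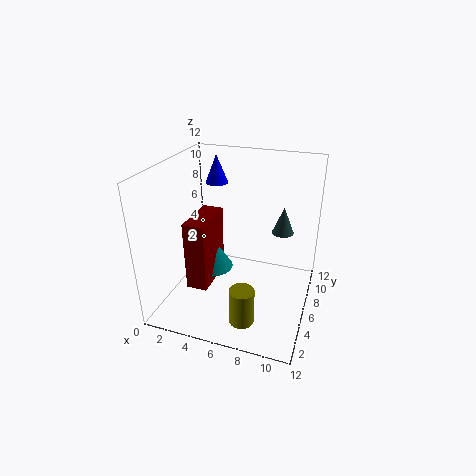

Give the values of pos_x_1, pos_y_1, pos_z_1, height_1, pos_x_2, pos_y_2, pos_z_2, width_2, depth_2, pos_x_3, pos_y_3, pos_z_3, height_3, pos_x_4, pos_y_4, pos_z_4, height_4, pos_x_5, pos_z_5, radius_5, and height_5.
pos_x_1 = 5, pos_y_1 = 3, pos_z_1 = 5, height_1 = 2.5, pos_x_2 = 4, pos_y_2 = 0.5, pos_z_2 = 4.5, width_2 = 1.5, depth_2 = 3.5, pos_x_3 = 9, pos_y_3 = 10, pos_z_3 = 5, height_3 = 2.5, pos_x_4 = 7.5, pos_y_4 = 2.5, pos_z_4 = 0.5, height_4 = 3, pos_x_5 = 3, pos_z_5 = 9.5, radius_5 = 1, height_5 = 2.5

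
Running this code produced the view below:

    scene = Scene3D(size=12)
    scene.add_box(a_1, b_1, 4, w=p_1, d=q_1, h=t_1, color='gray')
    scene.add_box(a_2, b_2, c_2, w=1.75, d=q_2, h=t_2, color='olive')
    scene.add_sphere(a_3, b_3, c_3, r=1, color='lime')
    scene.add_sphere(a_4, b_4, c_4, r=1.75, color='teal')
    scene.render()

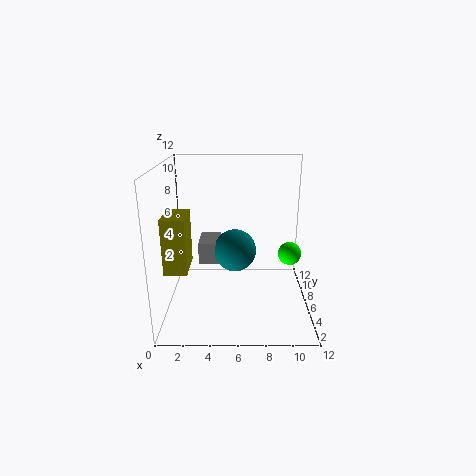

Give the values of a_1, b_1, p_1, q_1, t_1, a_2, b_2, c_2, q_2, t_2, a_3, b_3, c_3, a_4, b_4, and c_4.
a_1 = 2.75, b_1 = 5.25, p_1 = 1.75, q_1 = 2.75, t_1 = 1.75, a_2 = 0.5, b_2 = 2.25, c_2 = 4.5, q_2 = 3, t_2 = 4.25, a_3 = 10.5, b_3 = 6.75, c_3 = 4.25, a_4 = 5.75, b_4 = 5.75, c_4 = 5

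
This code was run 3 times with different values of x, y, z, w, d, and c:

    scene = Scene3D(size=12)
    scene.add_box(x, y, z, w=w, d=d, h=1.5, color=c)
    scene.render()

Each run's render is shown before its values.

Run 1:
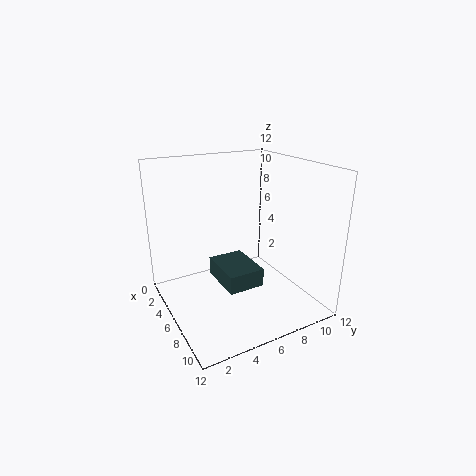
x = 4.5
y = 4
z = 2.5
w = 4
d = 3
c = 'darkslategray'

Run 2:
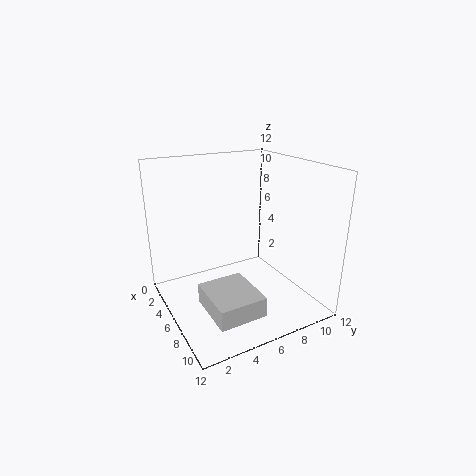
x = 8
y = 1.5
z = 2.5
w = 4
d = 3.5
c = 'lightgray'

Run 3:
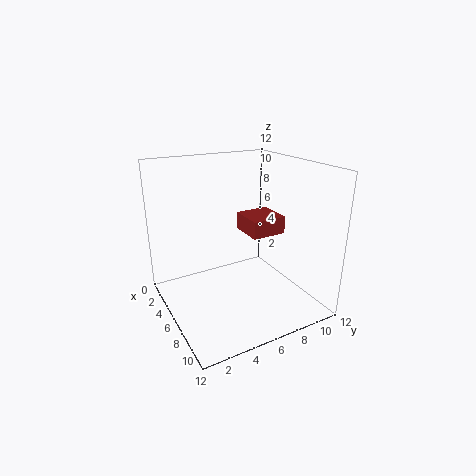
x = 4
y = 7
z = 6
w = 3
d = 3
c = 'brown'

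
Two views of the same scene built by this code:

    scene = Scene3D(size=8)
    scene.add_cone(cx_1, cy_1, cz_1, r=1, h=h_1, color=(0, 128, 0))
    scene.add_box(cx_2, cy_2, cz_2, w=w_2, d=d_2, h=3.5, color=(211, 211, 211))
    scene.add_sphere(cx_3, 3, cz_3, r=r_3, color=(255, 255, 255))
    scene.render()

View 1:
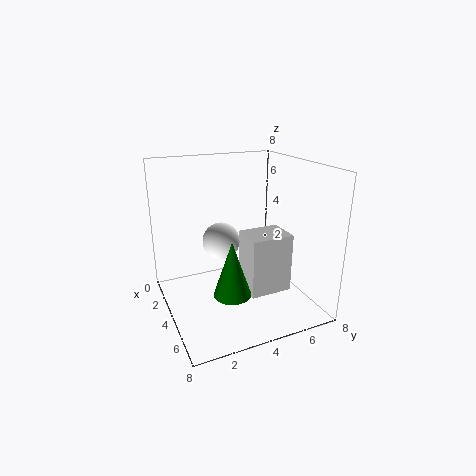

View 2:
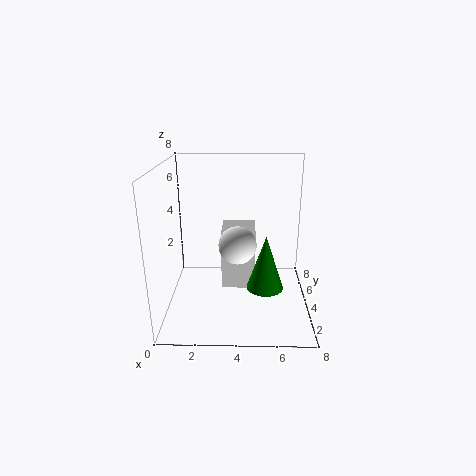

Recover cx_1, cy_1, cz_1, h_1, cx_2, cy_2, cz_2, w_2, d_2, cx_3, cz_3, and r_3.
cx_1 = 5.5; cy_1 = 3; cz_1 = 1.5; h_1 = 3; cx_2 = 3; cy_2 = 4.5; cz_2 = 0.5; w_2 = 2; d_2 = 2.5; cx_3 = 4; cz_3 = 4; r_3 = 1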